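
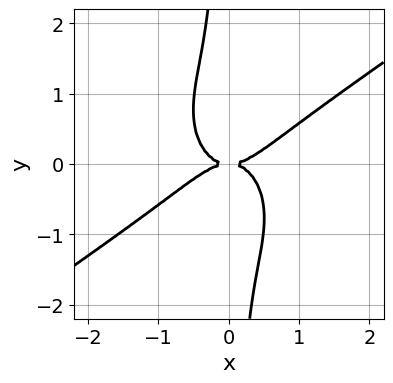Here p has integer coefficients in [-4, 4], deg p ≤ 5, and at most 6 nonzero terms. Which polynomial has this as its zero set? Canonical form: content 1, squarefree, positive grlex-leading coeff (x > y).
(a) Degree: the shape is more complex than any degree-3 curve, so deg p = 4.
(b) Checking where it meets the axes: it crosses the x-axis at the gridline x = 0; one y-axis crossing is at y = 0.
(c) Fitting integer coefficients to these (and the overall shape) gives p.

3*x^4 - 3*x^3*y - 3*x*y^3 - 2*y^2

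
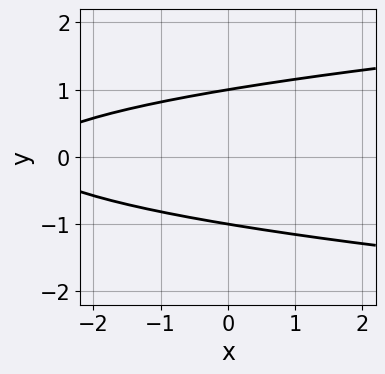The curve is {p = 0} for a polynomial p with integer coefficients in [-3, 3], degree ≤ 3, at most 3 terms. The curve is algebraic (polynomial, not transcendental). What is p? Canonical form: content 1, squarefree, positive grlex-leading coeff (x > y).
1. The degree is 2 — no degree-1 curve has this shape.
2. Symmetries: mirror symmetry y ↦ −y ⇒ only even powers of y.
3. Observable constraints: among the integer gridlines, it crosses the y-axis at y ∈ {-1, 1}; no x-intercept at any integer in the box.
4. Fitting integer coefficients to these (and the overall shape) gives p.

3*y^2 - x - 3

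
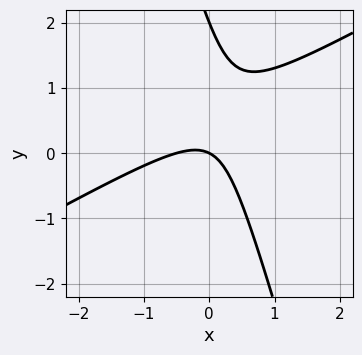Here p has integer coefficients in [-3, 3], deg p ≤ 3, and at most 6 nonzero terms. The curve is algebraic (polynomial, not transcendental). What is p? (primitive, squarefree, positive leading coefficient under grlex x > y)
2*x^2 - 3*x*y - y^2 + x + 2*y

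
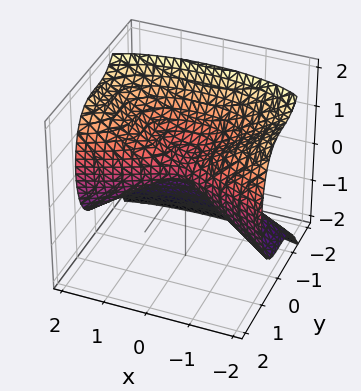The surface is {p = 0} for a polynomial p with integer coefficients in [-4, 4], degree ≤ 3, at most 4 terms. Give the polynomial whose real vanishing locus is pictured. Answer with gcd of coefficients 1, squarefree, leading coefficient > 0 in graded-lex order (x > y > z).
3*y^3 - x^2 + 2*z^2 - z

1. The degree is 3 — the shape is more complex than any degree-2 surface.
2. Checking where it meets the axes: it crosses the x-axis at the gridline x = 0; one z-axis crossing is at z = 0; it meets the y-axis at y = 0 (among the integer gridlines).
3. The integer polynomial consistent with all of this is the stated p.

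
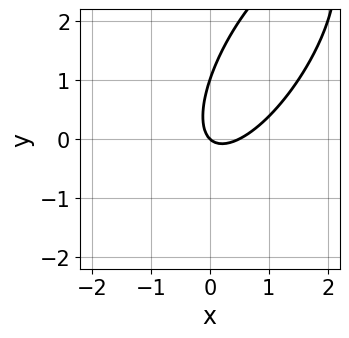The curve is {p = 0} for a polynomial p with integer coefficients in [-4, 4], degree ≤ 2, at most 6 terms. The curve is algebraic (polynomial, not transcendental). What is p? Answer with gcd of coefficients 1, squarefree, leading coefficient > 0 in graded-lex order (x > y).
First, deg p = 2. The shape is more complex than any degree-1 curve.
Then, observable constraints: the y-axis gridline crossings are at y ∈ {0, 1}; one x-axis crossing is at x = 0.
Finally, matching integer coefficients to the picture gives p.

2*x^2 - 2*x*y + y^2 - x - y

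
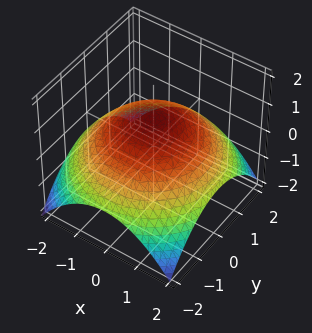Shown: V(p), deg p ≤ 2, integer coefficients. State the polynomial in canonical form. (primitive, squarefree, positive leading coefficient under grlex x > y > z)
1. Degree: the shape is more complex than any degree-1 surface, so deg p = 2.
2. Symmetries: the surface is invariant under rotation about z: p = q(x² + y², z).
3. Observable constraints: it meets the z-axis at z = 1 (among the integer gridlines); a circular section at z = 0 has radius between 1 and 2.
4. Solving for integer coefficients yields p as stated.

x^2 + y^2 + 3*z - 3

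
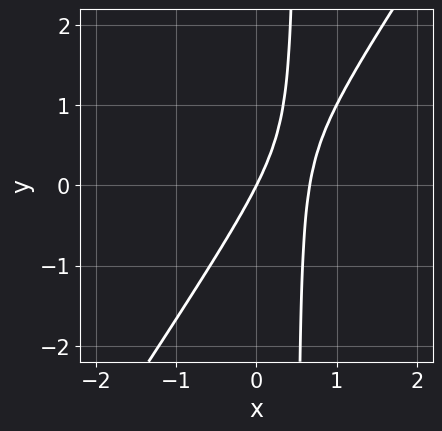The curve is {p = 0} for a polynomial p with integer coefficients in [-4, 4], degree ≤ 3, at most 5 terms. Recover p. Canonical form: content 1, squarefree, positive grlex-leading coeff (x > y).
1. Degree: no degree-1 curve has this shape, so deg p = 2.
2. Checking where it meets the axes: it crosses the y-axis at the gridline y = 0; it meets the x-axis at x = 0 (among the integer gridlines).
3. The integer polynomial consistent with all of this is the stated p.

3*x^2 - 2*x*y - 2*x + y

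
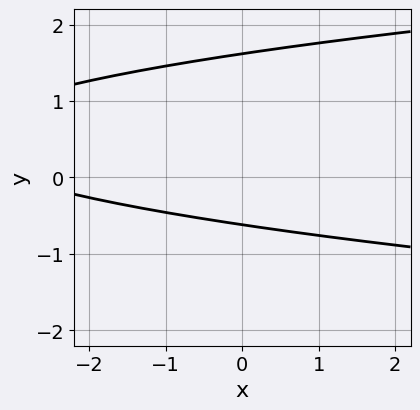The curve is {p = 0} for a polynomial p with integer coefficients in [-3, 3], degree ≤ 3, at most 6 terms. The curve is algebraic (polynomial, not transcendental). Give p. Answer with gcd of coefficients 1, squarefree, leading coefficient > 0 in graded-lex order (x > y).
1. Degree: no degree-1 curve has this shape, so deg p = 2.
2. From the axis intercepts and sections: the curve avoids every integer x-axis point in the box.
3. Solving for integer coefficients yields p as stated.

3*y^2 - x - 3*y - 3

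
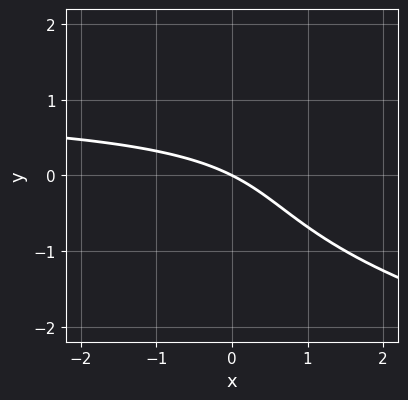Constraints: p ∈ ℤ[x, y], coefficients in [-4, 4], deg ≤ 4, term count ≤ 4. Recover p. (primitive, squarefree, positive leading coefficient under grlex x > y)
y^3 - x*y + x + 2*y

deg p = 3. The shape is more complex than any degree-2 curve.
From the axis intercepts and sections: it crosses the y-axis at the gridline y = 0; it crosses the x-axis at the gridline x = 0.
Assembling these constraints gives the stated polynomial.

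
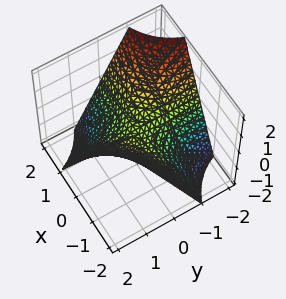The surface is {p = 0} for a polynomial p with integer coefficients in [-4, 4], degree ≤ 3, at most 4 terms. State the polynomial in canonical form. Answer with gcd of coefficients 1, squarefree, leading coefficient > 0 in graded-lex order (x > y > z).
x*y + z

(a) Degree: a saddle surface; a quadric, so deg p = 2.
(b) Observable constraints: it meets the z-axis at z = 0 (among the integer gridlines); every point of the y-axis in the box is on the surface; the visible x-axis segment lies entirely on the surface.
(c) Matching integer coefficients to the picture gives p.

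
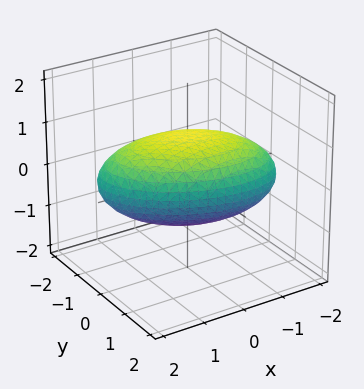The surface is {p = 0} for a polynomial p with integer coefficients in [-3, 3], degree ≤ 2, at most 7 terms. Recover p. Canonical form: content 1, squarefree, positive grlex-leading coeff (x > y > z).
x^2 + x*y + 2*y^2 + 3*z^2 - 3

1. deg p = 2. No degree-1 surface has this shape.
2. Against the integer gridlines: the z-axis gridline crossings are at z ∈ {-1, 1}.
3. Assembling these constraints gives the stated polynomial.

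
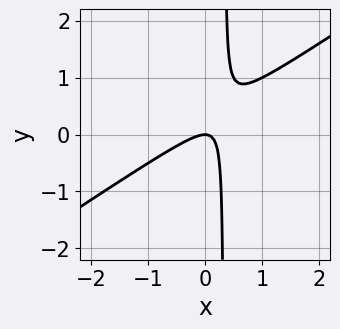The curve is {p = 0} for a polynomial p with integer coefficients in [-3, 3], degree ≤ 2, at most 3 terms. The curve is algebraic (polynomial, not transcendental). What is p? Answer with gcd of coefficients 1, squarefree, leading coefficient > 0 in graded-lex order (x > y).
(a) deg p = 2. A generic line meets the curve in up to 2 points.
(b) Reading off the gridlines: it meets the y-axis at y = 0 (among the integer gridlines); it meets the x-axis at x = 0 (among the integer gridlines).
(c) Assembling these constraints gives the stated polynomial.

2*x^2 - 3*x*y + y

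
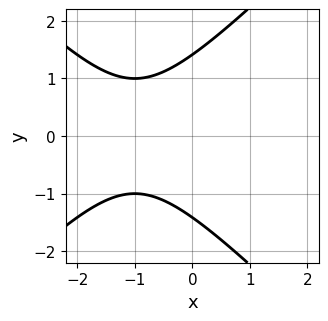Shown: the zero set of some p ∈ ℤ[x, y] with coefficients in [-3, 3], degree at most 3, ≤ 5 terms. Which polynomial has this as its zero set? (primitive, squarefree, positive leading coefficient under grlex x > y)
x^2 - y^2 + 2*x + 2

First, degree: a generic line meets the curve in up to 2 points, so deg p = 2.
Then, symmetries: mirror symmetry y ↦ −y ⇒ only even powers of y.
Then, checking where it meets the axes: no x-intercept at any integer in the box.
Finally, these observations pin down the coefficients.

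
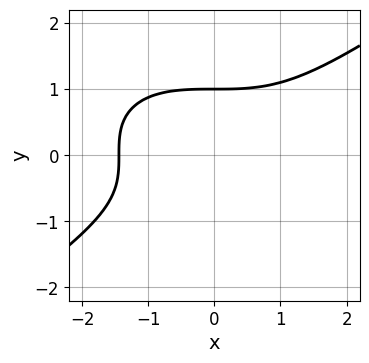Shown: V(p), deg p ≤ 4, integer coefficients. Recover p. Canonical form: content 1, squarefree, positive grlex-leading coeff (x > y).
Degree: the shape is more complex than any degree-2 curve, so deg p = 3.
Checking where it meets the axes: one y-axis crossing is at y = 1.
Together with the visible shape, these determine p as stated.

x^3 - 3*y^3 + 3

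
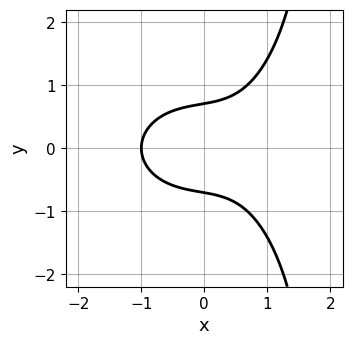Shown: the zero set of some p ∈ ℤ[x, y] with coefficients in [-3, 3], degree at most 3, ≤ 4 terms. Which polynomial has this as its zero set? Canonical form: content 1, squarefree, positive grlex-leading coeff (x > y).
1. deg p = 3.
2. Symmetries: the y ↦ −y reflection is a symmetry, so y appears only in even powers.
3. From the visible intercepts: one x-axis crossing is at x = -1.
4. The integer polynomial consistent with all of this is the stated p.

x^3 + x*y^2 - 2*y^2 + 1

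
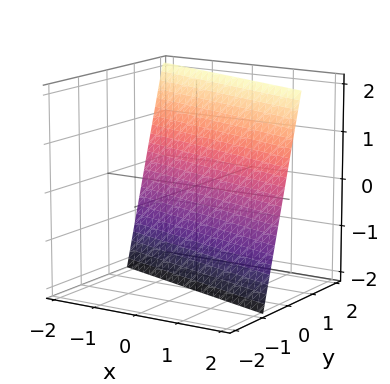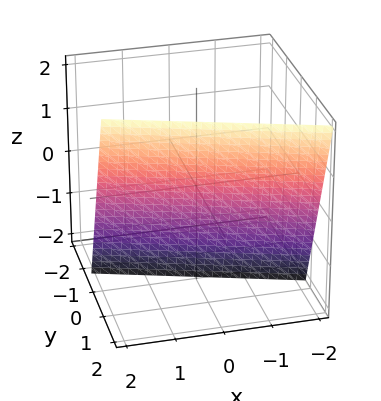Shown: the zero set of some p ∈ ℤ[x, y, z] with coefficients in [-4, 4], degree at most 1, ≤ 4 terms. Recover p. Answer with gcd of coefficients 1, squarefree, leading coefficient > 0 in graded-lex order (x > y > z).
1. Degree: every cross-section is a straight line — this is a plane, so deg p = 1.
2. Against the integer gridlines: it crosses the x-axis at the gridline x = 2; one z-axis crossing is at z = -2.
3. Matching integer coefficients to the picture gives p.

x + 3*y - z - 2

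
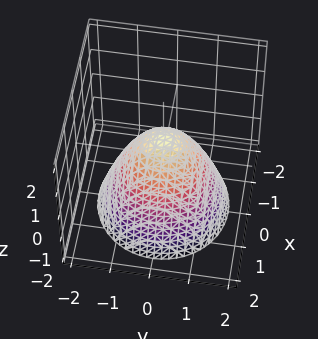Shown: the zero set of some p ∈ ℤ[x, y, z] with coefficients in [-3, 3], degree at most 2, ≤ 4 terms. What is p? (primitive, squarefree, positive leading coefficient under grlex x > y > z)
1. Degree: no degree-1 surface has this shape, so deg p = 2.
2. By symmetry, the surface is invariant under rotation about z: p = q(x² + y², z).
3. From the visible intercepts: a circular section at z = -1 has radius between 1 and 2.
4. These observations pin down the coefficients.

3*x^2 + 3*y^2 + 3*z - 2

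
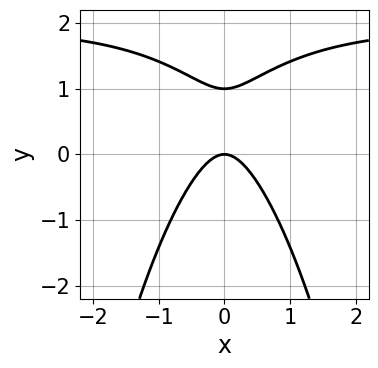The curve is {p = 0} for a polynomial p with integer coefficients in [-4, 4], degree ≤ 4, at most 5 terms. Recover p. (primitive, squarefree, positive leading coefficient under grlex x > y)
First, the degree is 3 — no degree-2 curve has this shape.
Next, symmetries: the x ↦ −x reflection is a symmetry, so x appears only in even powers.
Then, against the integer gridlines: one x-axis crossing is at x = 0; the y-axis gridline crossings are at y ∈ {0, 1}.
Finally, fitting integer coefficients to these (and the overall shape) gives p.

x^2*y - 2*x^2 + y^2 - y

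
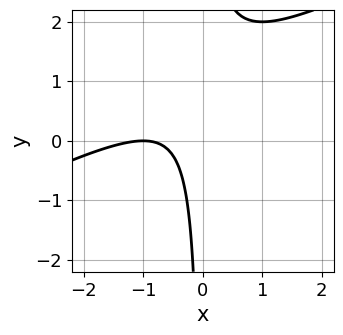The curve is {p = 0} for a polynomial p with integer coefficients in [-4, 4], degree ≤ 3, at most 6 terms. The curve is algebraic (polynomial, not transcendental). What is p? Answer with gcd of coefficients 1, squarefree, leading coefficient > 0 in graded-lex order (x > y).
(a) deg p = 2. A generic line meets the curve in up to 2 points.
(b) Checking where it meets the axes: it misses every integer gridline on the y-axis; it crosses the x-axis at the gridline x = -1.
(c) Matching integer coefficients to the picture gives p.

x^2 - 2*x*y + 2*x + 1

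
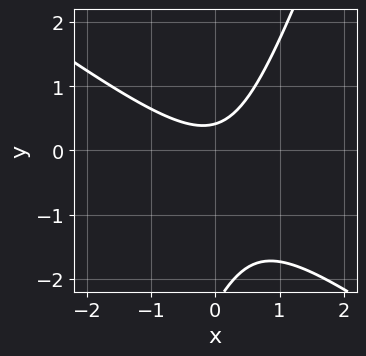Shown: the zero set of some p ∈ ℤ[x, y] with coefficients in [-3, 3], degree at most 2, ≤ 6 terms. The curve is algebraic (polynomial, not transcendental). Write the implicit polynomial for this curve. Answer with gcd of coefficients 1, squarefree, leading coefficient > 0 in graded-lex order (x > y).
1. The degree is 2 — the shape is more complex than any degree-1 curve.
2. Against the integer gridlines: no x-intercept at any integer in the box.
3. Together with the visible shape, these determine p as stated.

2*x^2 + 2*x*y - y^2 - 2*y + 1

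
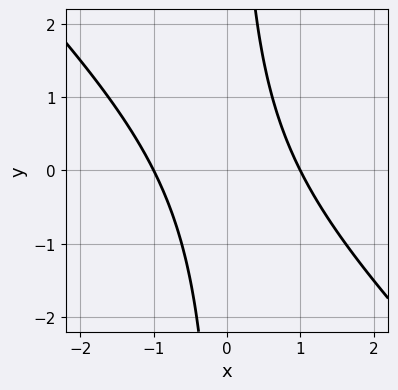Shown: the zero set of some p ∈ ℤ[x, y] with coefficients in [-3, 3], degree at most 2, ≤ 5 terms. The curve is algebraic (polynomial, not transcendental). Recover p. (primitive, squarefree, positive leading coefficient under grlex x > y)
x^2 + x*y - 1

(a) The degree is 2 — a generic line meets the curve in up to 2 points.
(b) From the axis intercepts and sections: the curve avoids every integer y-axis point in the box; among the integer gridlines, it crosses the x-axis at x ∈ {-1, 1}.
(c) The integer polynomial consistent with all of this is the stated p.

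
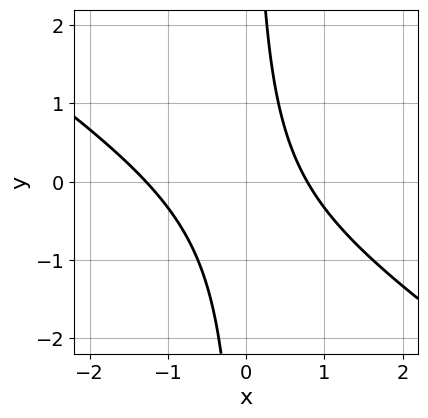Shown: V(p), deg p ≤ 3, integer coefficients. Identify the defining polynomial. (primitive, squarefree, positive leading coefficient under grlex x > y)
2*x^2 + 3*x*y + x - 2

First, deg p = 2. A generic line meets the curve in up to 2 points.
Next, observable constraints: it misses every integer gridline on the y-axis.
Finally, solving for integer coefficients yields p as stated.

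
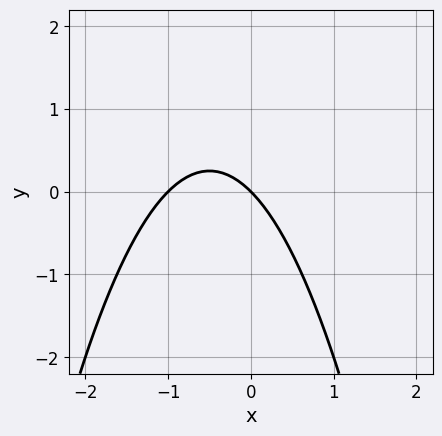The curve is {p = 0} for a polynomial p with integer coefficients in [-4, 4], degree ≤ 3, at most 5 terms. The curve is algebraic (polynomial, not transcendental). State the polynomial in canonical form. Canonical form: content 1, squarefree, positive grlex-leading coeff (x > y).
1. deg p = 2.
2. From the visible intercepts: one y-axis crossing is at y = 0; the x-axis gridline crossings are at x ∈ {-1, 0}.
3. Fitting integer coefficients to these (and the overall shape) gives p.

x^2 + x + y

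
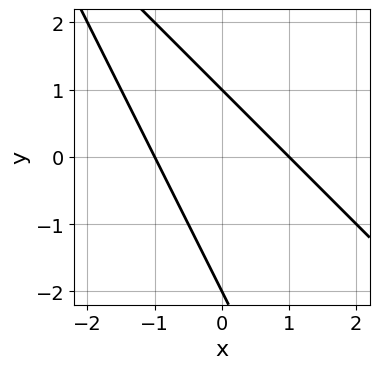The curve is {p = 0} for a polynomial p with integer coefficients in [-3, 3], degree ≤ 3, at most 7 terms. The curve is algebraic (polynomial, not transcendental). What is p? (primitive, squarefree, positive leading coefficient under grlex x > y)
2*x^2 + 3*x*y + y^2 + y - 2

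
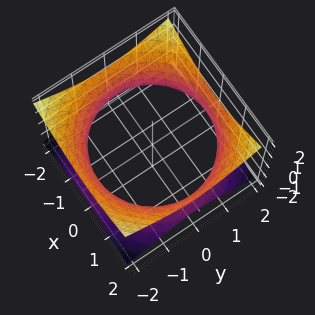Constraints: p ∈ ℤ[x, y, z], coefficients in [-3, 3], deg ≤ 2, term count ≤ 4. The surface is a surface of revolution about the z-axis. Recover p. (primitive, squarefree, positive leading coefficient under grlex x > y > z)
x^2 + y^2 - 2*z^2 - 3

First, deg p = 2. The shape is more complex than any degree-1 surface.
Then, symmetry: the surface is invariant under rotation about z: p = q(x² + y², z).
Next, from the axis intercepts and sections: a circular section at z = 0 has radius between 1 and 2; the surface avoids every integer z-axis point in the box.
Finally, matching integer coefficients to the picture gives p.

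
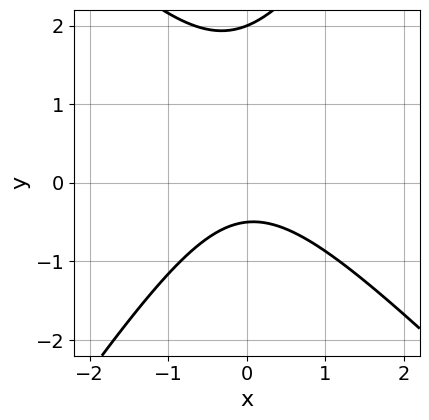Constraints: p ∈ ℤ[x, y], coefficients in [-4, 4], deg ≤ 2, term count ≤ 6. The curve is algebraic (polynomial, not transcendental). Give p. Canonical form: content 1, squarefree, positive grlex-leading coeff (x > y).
3*x^2 + x*y - 2*y^2 + 3*y + 2

1. Degree: the shape is more complex than any degree-1 curve, so deg p = 2.
2. Observable constraints: it crosses the y-axis at the gridline y = 2; it misses every integer gridline on the x-axis.
3. Matching integer coefficients to the picture gives p.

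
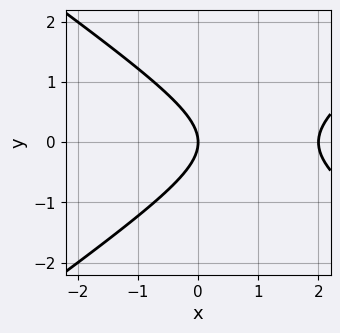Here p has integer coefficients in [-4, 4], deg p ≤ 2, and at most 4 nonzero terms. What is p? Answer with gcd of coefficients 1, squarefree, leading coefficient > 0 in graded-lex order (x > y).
x^2 - 2*y^2 - 2*x

First, degree: the shape is more complex than any degree-1 curve, so deg p = 2.
Then, symmetries: mirror symmetry y ↦ −y ⇒ only even powers of y.
Next, checking where it meets the axes: among the integer gridlines, it crosses the x-axis at x ∈ {0, 2}; it meets the y-axis at y = 0 (among the integer gridlines).
Finally, solving for integer coefficients yields p as stated.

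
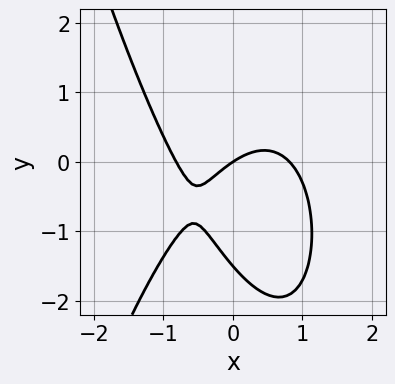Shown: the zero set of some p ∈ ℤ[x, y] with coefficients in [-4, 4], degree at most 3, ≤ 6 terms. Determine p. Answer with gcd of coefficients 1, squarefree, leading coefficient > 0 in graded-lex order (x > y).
First, degree: a generic line meets the curve in up to 3 points, so deg p = 3.
Then, from the visible intercepts: it meets the x-axis at x = 0 (among the integer gridlines); it meets the y-axis at y = 0 (among the integer gridlines).
Finally, fitting integer coefficients to these (and the overall shape) gives p.

3*x^3 + x*y + 2*y^2 - 2*x + 3*y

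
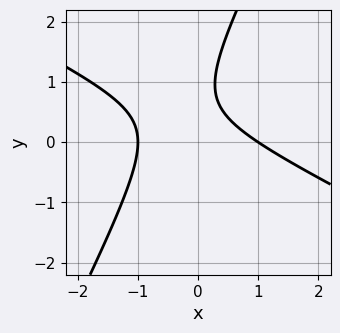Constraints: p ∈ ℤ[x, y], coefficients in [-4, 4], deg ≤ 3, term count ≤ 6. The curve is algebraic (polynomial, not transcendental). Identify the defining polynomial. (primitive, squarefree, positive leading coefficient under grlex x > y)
deg p = 2. The shape is more complex than any degree-1 curve.
Observable constraints: the x-axis gridline crossings are at x ∈ {-1, 1}; no y-intercept at any integer in the box.
Putting this together gives p.

2*x^2 + 3*x*y - 2*y^2 + 3*y - 2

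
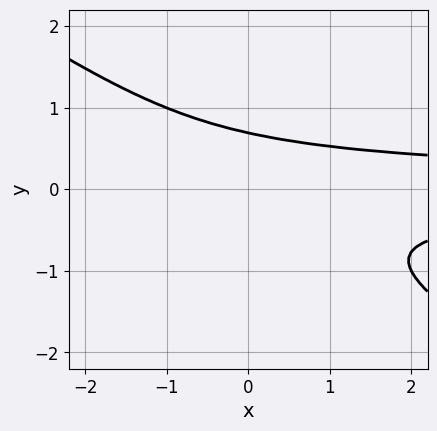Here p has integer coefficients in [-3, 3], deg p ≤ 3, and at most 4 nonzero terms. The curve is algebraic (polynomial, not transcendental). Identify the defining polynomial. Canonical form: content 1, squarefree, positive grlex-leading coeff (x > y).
First, degree: the shape is more complex than any degree-2 curve, so deg p = 3.
Next, checking where it meets the axes: no x-intercept at any integer in the box.
Finally, the integer polynomial consistent with all of this is the stated p.

2*x*y^2 + 3*y^3 - 1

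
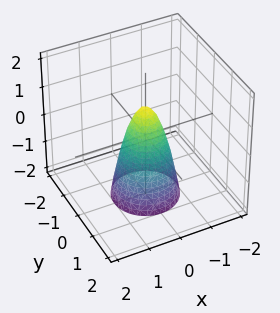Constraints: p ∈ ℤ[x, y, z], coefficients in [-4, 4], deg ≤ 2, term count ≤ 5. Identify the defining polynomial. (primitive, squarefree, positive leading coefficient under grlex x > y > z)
3*x^2 + 3*y^2 + z - 1

deg p = 2.
Symmetries: the surface is invariant under rotation about z: p = q(x² + y², z).
Reading off the gridlines: a circular section at z = -1 has radius between 0 and 1; one z-axis crossing is at z = 1.
The integer polynomial consistent with all of this is the stated p.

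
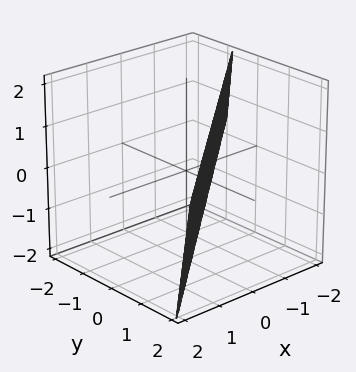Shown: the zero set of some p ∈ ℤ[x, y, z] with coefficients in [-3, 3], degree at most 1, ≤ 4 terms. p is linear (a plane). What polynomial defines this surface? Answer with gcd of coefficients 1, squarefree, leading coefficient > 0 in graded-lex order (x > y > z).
3*x - 3*y + z + 2

(a) Degree: every cross-section is a straight line — this is a plane, so deg p = 1.
(b) Against the integer gridlines: it crosses the z-axis at the gridline z = -2.
(c) Fitting integer coefficients to these (and the overall shape) gives p.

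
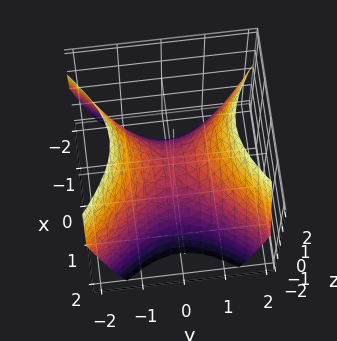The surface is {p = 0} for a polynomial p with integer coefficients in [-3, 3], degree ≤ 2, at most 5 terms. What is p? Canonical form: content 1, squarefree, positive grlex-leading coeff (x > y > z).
x^2 - y^2 + z

(a) Degree: a hyperbolic paraboloid; a quadric, so deg p = 2.
(b) Symmetries: mirror symmetry x ↦ −x ⇒ only even powers of x; mirror symmetry y ↦ −y ⇒ only even powers of y.
(c) From the visible intercepts: one y-axis crossing is at y = 0; it crosses the z-axis at the gridline z = 0; it crosses the x-axis at the gridline x = 0.
(d) Solving for integer coefficients yields p as stated.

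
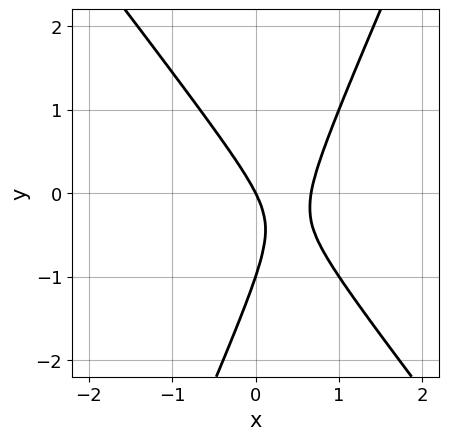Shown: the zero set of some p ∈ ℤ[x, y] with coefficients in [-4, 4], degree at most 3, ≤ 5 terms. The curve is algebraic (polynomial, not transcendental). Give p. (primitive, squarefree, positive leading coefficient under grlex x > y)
3*x^2 + x*y - y^2 - 2*x - y

(a) The degree is 2 — a generic line meets the curve in up to 2 points.
(b) Against the integer gridlines: among the integer gridlines, it crosses the y-axis at y ∈ {-1, 0}; it crosses the x-axis at the gridline x = 0.
(c) Putting this together gives p.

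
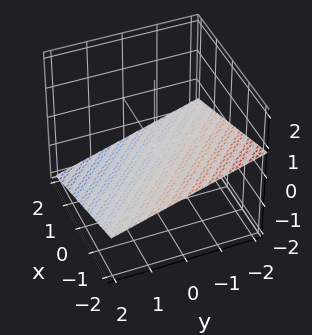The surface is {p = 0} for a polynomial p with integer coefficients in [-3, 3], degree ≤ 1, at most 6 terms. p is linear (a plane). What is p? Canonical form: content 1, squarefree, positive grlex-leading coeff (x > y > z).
Degree: every cross-section is a straight line — this is a plane, so deg p = 1.
From the visible intercepts: it crosses the y-axis at the gridline y = -2; it meets the x-axis at x = -2 (among the integer gridlines).
Solving for integer coefficients yields p as stated.

x + y + 3*z + 2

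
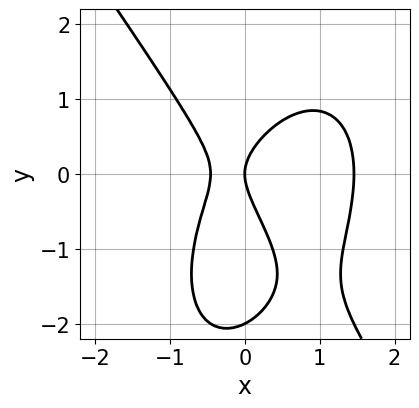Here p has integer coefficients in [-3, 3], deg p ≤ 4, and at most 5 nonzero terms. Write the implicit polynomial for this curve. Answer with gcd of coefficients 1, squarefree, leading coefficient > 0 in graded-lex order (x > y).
3*x^3 + y^3 - 3*x^2 + 2*y^2 - 2*x

1. The degree is 3 — a generic line meets the curve in up to 3 points.
2. Checking where it meets the axes: it meets the x-axis at x = 0 (among the integer gridlines); the y-axis gridline crossings are at y ∈ {-2, 0}.
3. Fitting integer coefficients to these (and the overall shape) gives p.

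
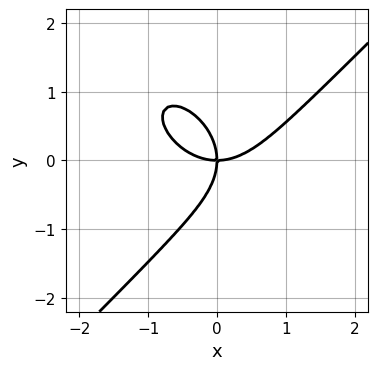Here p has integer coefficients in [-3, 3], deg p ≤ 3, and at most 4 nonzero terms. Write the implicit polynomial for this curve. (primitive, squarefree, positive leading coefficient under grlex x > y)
deg p = 3. The shape is more complex than any degree-2 curve.
Observable constraints: one x-axis crossing is at x = 0; it meets the y-axis at y = 0 (among the integer gridlines).
Putting this together gives p.

2*x^3 - 2*y^3 - 3*x*y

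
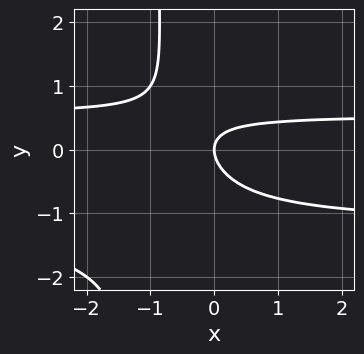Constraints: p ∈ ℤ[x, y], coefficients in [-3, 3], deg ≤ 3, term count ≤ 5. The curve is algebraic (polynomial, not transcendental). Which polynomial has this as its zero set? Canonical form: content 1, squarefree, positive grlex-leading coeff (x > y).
1. deg p = 3. A generic line meets the curve in up to 3 points.
2. Observable constraints: one x-axis crossing is at x = 0; it meets the y-axis at y = 0 (among the integer gridlines).
3. Solving for integer coefficients yields p as stated.

3*x*y^2 + 2*x*y + 3*y^2 - 2*x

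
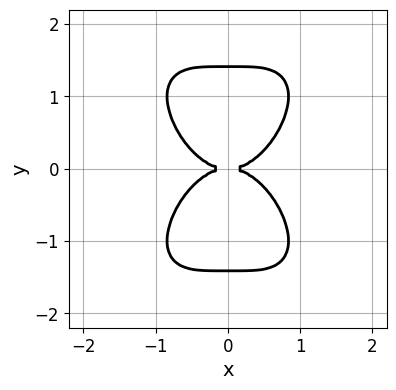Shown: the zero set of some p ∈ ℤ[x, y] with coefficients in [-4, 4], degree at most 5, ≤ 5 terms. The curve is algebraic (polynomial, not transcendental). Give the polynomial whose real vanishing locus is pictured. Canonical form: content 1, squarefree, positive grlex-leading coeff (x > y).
2*x^4 + y^4 - 2*y^2

1. deg p = 4. The shape is more complex than any degree-3 curve.
2. Symmetries: the x ↦ −x reflection is a symmetry, so x appears only in even powers; mirror symmetry y ↦ −y ⇒ only even powers of y.
3. Reading off the gridlines: one y-axis crossing is at y = 0; one x-axis crossing is at x = 0.
4. Assembling these constraints gives the stated polynomial.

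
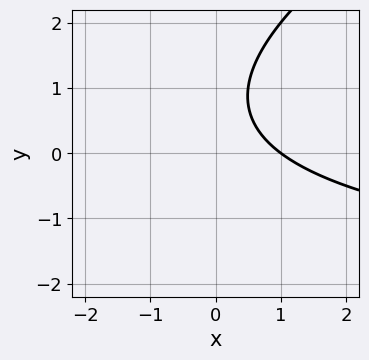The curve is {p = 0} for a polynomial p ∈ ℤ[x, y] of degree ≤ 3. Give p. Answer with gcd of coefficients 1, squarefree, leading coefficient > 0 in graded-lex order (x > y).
1. Degree: no degree-1 curve has this shape, so deg p = 2.
2. Observable constraints: one x-axis crossing is at x = 1; no y-intercept at any integer in the box.
3. The integer polynomial consistent with all of this is the stated p.

x*y - 2*y^2 + 3*x + 3*y - 3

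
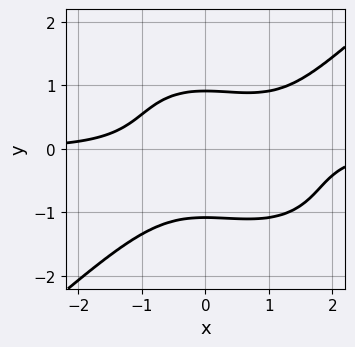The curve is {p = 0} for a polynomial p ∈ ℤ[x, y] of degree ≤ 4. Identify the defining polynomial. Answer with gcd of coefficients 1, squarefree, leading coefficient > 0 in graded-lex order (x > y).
First, the degree is 4 — no degree-3 curve has this shape.
Next, observable constraints: the curve avoids every integer x-axis point in the box.
Finally, these observations pin down the coefficients.

2*x^3*y - 3*y^4 - 2*x^2*y - y + 3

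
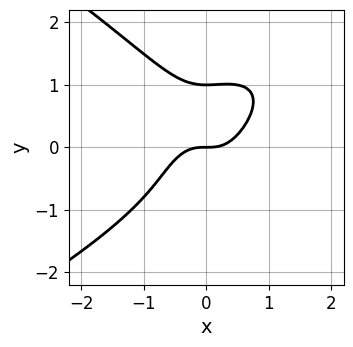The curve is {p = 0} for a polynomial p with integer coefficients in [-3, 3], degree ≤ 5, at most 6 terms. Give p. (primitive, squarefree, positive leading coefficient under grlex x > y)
deg p = 4.
Reading off the gridlines: it crosses the x-axis at the gridline x = 0; the y-axis gridline crossings are at y ∈ {0, 1}.
Putting this together gives p.

y^4 + 2*x^3 - x^2*y - y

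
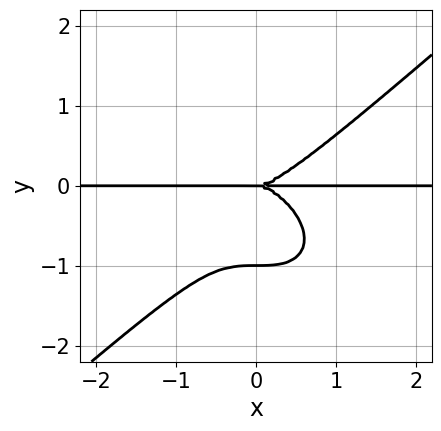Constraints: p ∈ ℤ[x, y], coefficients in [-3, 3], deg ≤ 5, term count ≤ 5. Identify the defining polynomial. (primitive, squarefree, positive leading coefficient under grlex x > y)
2*x^3*y - 3*y^4 - 3*y^3

1. deg p = 4. The shape is more complex than any degree-3 curve.
2. From the axis intercepts and sections: every point of the x-axis in the box is on the curve; the y-axis gridline crossings are at y ∈ {-1, 0}.
3. Assembling these constraints gives the stated polynomial.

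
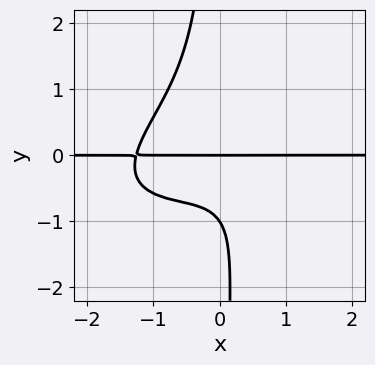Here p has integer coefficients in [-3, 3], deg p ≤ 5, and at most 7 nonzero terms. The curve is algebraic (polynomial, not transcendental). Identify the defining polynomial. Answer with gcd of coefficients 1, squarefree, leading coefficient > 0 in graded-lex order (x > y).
1. Degree: a generic line meets the curve in up to 4 points, so deg p = 4.
2. Observable constraints: the y-axis gridline crossings are at y ∈ {-1, 0}; the visible x-axis segment lies entirely on the curve.
3. Together with the visible shape, these determine p as stated.

x^3*y - 2*x^2*y^2 + 3*x*y^3 + 2*y^2 + 2*y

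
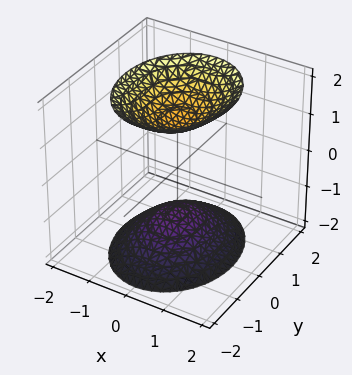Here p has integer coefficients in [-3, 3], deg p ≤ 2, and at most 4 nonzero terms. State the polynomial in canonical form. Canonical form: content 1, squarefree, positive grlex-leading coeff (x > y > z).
3*x^2 + 2*y^2 - 2*z^2 + 3

(a) There are 2 components. They look like related sheets of one shape, so recover p as a whole.
(b) Degree: two sheets facing apart; a quadric, so deg p = 2.
(c) Symmetries: the y ↦ −y reflection is a symmetry, so y appears only in even powers; mirror symmetry z ↦ −z ⇒ only even powers of z; it's symmetric under x → −x, forcing even powers of x.
(d) Against the integer gridlines: it misses every integer gridline on the y-axis; it misses every integer gridline on the x-axis.
(e) These observations pin down the coefficients.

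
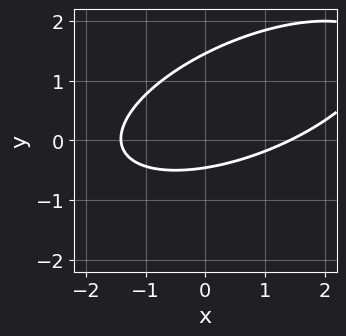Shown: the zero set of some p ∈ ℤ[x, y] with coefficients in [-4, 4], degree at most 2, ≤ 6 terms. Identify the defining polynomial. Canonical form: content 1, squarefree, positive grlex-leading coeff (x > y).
(a) Degree: the shape is more complex than any degree-1 curve, so deg p = 2.
(b) Solving for integer coefficients yields p as stated.

x^2 - 2*x*y + 3*y^2 - 3*y - 2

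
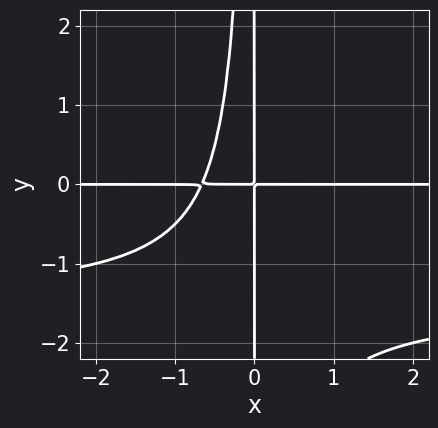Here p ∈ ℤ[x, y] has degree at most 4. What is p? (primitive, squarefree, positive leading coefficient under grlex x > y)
1. Degree: the shape is more complex than any degree-3 curve, so deg p = 4.
2. From the visible intercepts: the visible y-axis segment lies entirely on the curve; the visible x-axis segment lies entirely on the curve.
3. Solving for integer coefficients yields p as stated.

2*x^2*y^2 + 3*x^2*y + 2*x*y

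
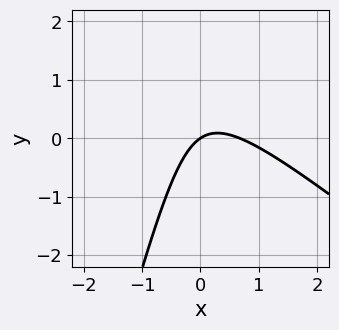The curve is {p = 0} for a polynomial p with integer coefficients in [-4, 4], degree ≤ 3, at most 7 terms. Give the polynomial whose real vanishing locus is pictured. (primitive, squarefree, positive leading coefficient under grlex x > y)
First, degree: the shape is more complex than any degree-1 curve, so deg p = 2.
Then, checking where it meets the axes: it meets the y-axis at y = 0 (among the integer gridlines); it crosses the x-axis at the gridline x = 0.
Finally, the integer polynomial consistent with all of this is the stated p.

3*x^2 + 3*x*y - y^2 - 2*x + 3*y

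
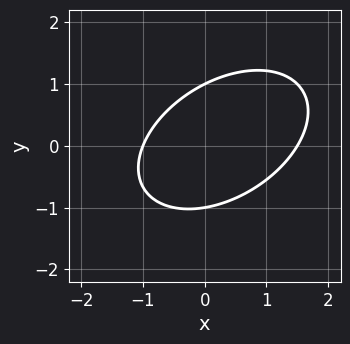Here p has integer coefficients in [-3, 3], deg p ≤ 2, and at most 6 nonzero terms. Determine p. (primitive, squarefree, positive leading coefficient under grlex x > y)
2*x^2 - 2*x*y + 3*y^2 - x - 3

(a) Degree: the shape is more complex than any degree-1 curve, so deg p = 2.
(b) Observable constraints: one x-axis crossing is at x = -1; among the integer gridlines, it crosses the y-axis at y ∈ {-1, 1}.
(c) Putting this together gives p.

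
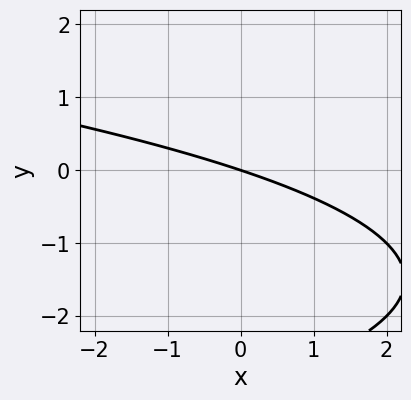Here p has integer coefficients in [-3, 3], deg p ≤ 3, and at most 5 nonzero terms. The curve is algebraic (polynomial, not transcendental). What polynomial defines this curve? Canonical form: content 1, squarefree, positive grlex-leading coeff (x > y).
y^2 + x + 3*y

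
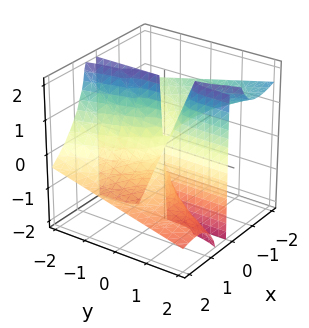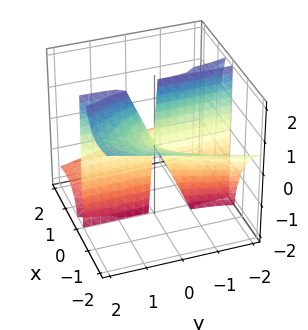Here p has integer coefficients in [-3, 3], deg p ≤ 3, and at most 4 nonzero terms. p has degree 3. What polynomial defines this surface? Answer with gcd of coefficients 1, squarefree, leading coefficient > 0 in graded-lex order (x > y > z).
x^3 + 2*x^2*z + x*y

First, degree: the shape is more complex than any degree-2 surface, so deg p = 3.
Next, against the integer gridlines: the visible z-axis segment lies entirely on the surface; it crosses the x-axis at the gridline x = 0; every point of the y-axis in the box is on the surface.
Finally, fitting integer coefficients to these (and the overall shape) gives p.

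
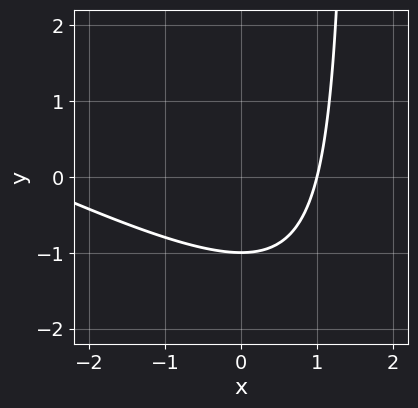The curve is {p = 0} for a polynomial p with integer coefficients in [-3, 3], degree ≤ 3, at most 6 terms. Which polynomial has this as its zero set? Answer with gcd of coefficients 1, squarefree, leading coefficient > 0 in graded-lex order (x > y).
1. deg p = 2. The shape is more complex than any degree-1 curve.
2. From the visible intercepts: it crosses the x-axis at the gridline x = 1; one y-axis crossing is at y = -1.
3. Solving for integer coefficients yields p as stated.

x^2 + 2*x*y + 2*x - 3*y - 3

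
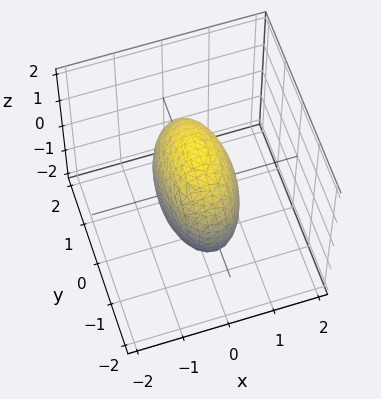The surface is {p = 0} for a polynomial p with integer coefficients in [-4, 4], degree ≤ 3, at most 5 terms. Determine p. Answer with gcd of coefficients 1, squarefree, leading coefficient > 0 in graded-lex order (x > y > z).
The degree is 2 — bounded and convex; a quadric.
Symmetries: mirror symmetry y ↦ −y ⇒ only even powers of y; the z ↦ −z reflection is a symmetry, so z appears only in even powers; the x ↦ −x reflection is a symmetry, so x appears only in even powers.
Solving for integer coefficients yields p as stated.

3*x^2 + y^2 + z^2 - 2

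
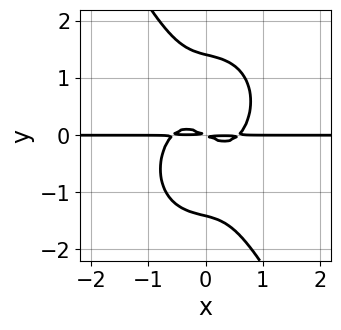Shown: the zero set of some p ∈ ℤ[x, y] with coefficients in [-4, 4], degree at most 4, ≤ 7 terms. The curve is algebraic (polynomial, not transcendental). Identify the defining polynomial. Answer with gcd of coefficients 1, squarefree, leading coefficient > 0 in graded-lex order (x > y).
3*x^3*y + x*y^3 + y^4 - x*y - 2*y^2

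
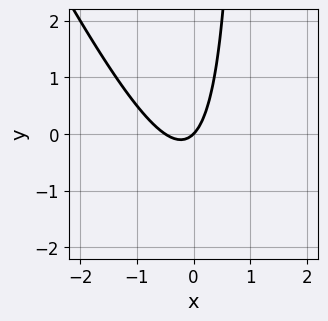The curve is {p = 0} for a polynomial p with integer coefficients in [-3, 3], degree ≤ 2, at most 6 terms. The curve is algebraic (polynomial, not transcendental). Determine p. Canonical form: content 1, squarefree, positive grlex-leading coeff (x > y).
1. The degree is 2 — a generic line meets the curve in up to 2 points.
2. From the axis intercepts and sections: one y-axis crossing is at y = 0; it meets the x-axis at x = 0 (among the integer gridlines).
3. These observations pin down the coefficients.

2*x^2 + x*y + x - y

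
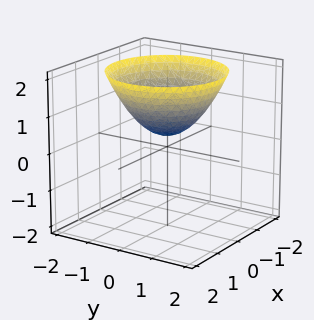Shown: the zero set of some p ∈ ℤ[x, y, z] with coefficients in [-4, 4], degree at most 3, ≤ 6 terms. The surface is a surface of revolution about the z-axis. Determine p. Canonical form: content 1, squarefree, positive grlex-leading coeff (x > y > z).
First, degree: a generic line meets the surface in up to 2 points, so deg p = 2.
Next, symmetries: every cross-section ⟂ z is a circle, so x, y appear only via x² + y².
Then, observable constraints: a circular section at z = 1 has radius exactly 1; it misses every integer gridline on the x-axis; no y-intercept at any integer in the box.
Finally, these observations pin down the coefficients.

2*x^2 + 2*y^2 - 3*z + 1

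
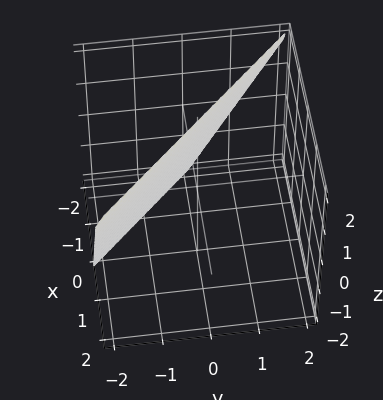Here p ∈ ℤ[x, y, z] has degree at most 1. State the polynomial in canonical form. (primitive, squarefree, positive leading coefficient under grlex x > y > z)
Degree: every cross-section is a straight line — this is a plane, so deg p = 1.
Against the integer gridlines: one z-axis crossing is at z = 2; it meets the y-axis at y = -1 (among the integer gridlines); one x-axis crossing is at x = -1.
Putting this together gives p.

2*x + 2*y - z + 2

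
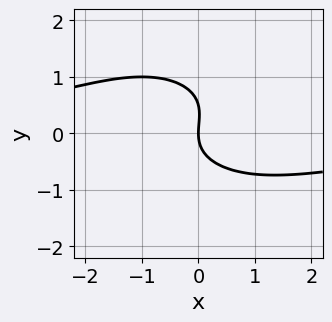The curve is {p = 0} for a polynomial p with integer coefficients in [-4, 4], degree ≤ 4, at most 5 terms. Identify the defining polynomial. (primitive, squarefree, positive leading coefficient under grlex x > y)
1. The degree is 3 — the shape is more complex than any degree-2 curve.
2. Observable constraints: it meets the y-axis at y = 0 (among the integer gridlines); it meets the x-axis at x = 0 (among the integer gridlines).
3. Solving for integer coefficients yields p as stated.

x^2*y + 2*y^3 - y^2 + 2*x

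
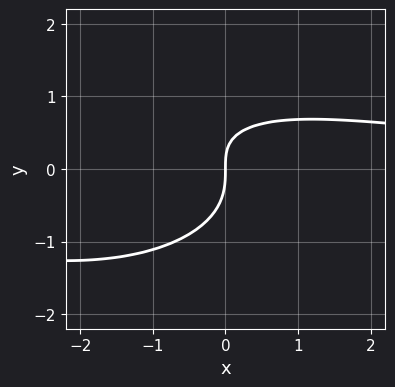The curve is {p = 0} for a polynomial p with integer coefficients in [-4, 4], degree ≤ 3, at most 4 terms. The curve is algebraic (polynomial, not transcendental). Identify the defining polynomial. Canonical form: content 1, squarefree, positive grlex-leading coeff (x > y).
(a) deg p = 3. No degree-2 curve has this shape.
(b) From the axis intercepts and sections: one y-axis crossing is at y = 0; it crosses the x-axis at the gridline x = 0.
(c) Assembling these constraints gives the stated polynomial.

x^2*y + 3*y^3 + 2*x*y - 3*x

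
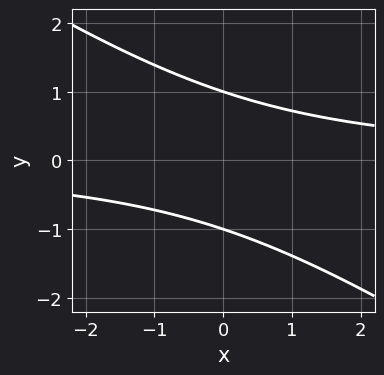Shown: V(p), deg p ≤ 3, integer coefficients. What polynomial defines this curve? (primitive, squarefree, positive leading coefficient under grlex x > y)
1. Degree: a generic line meets the curve in up to 2 points, so deg p = 2.
2. From the axis intercepts and sections: among the integer gridlines, it crosses the y-axis at y ∈ {-1, 1}; the curve avoids every integer x-axis point in the box.
3. These observations pin down the coefficients.

2*x*y + 3*y^2 - 3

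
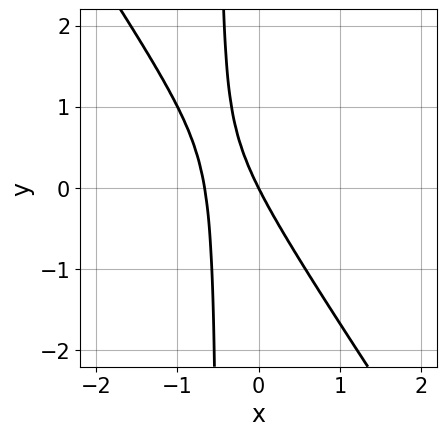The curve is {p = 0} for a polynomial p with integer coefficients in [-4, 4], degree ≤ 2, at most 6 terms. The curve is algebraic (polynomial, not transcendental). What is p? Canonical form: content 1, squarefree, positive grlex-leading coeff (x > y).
3*x^2 + 2*x*y + 2*x + y

1. deg p = 2. A generic line meets the curve in up to 2 points.
2. Observable constraints: it meets the y-axis at y = 0 (among the integer gridlines); it meets the x-axis at x = 0 (among the integer gridlines).
3. Together with the visible shape, these determine p as stated.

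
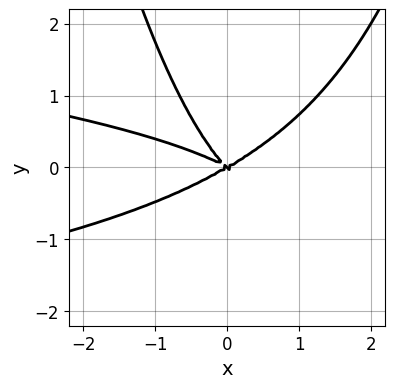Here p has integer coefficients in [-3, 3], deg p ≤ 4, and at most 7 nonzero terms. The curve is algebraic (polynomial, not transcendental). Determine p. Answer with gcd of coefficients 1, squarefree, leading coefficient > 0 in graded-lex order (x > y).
2*x^2*y^2 + x^3 + x^2*y - 3*x*y^2 - 3*y^3

First, degree: a generic line meets the curve in up to 4 points, so deg p = 4.
Then, reading off the gridlines: it crosses the y-axis at the gridline y = 0; it meets the x-axis at x = 0 (among the integer gridlines).
Finally, these observations pin down the coefficients.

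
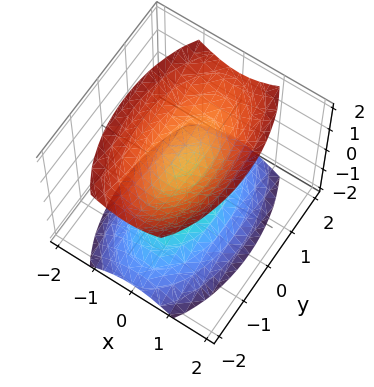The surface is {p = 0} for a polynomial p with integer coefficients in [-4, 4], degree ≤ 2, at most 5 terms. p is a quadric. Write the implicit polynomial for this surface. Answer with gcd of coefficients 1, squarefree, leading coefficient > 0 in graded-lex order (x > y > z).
3*x^2 + y^2 - 2*z^2 + 1

(a) There are 2 components. Treating them together as one polynomial.
(b) The degree is 2 — two separate bowl-shaped sheets opening away from each other; a quadric.
(c) Symmetries: mirror symmetry z ↦ −z ⇒ only even powers of z; it's symmetric under y → −y, forcing even powers of y; the x ↦ −x reflection is a symmetry, so x appears only in even powers.
(d) From the visible intercepts: it misses every integer gridline on the y-axis; no x-intercept at any integer in the box.
(e) Solving for integer coefficients yields p as stated.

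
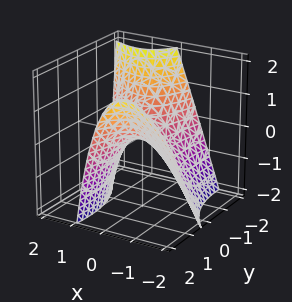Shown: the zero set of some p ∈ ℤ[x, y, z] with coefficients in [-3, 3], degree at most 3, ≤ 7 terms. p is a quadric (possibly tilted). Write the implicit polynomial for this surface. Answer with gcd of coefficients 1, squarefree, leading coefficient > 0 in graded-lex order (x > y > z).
3*x^2 + 3*x*y - x*z - y^2 + 3*z

First, the degree is 2 — the shape is more complex than any degree-1 surface.
Next, checking where it meets the axes: one z-axis crossing is at z = 0; it meets the x-axis at x = 0 (among the integer gridlines).
Finally, the integer polynomial consistent with all of this is the stated p.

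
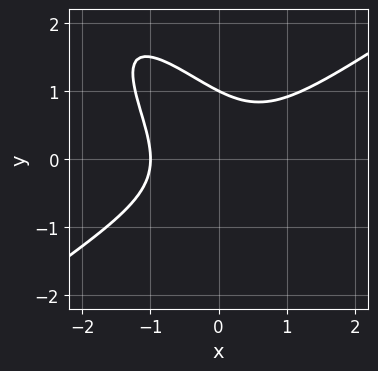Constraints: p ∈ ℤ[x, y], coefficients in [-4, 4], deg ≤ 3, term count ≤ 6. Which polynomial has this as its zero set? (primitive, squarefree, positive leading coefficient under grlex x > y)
2*x^3 - 3*x*y^2 - 2*y^3 + 2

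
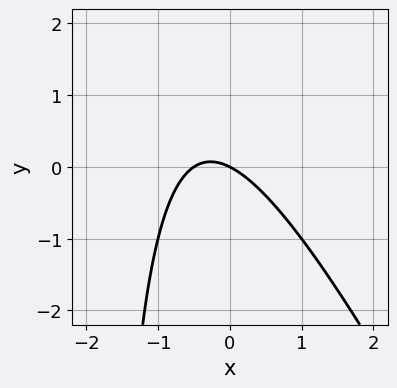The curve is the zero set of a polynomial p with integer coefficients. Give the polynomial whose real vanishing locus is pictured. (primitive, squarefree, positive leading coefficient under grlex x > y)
2*x^2 + x*y + x + 2*y

(a) Degree: the shape is more complex than any degree-1 curve, so deg p = 2.
(b) Checking where it meets the axes: one y-axis crossing is at y = 0; one x-axis crossing is at x = 0.
(c) Solving for integer coefficients yields p as stated.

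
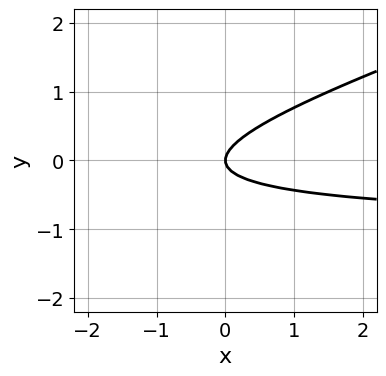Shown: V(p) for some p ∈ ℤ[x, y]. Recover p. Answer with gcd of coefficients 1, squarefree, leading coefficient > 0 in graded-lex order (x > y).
x*y - 3*y^2 + x

First, degree: the shape is more complex than any degree-1 curve, so deg p = 2.
Then, reading off the gridlines: it crosses the y-axis at the gridline y = 0; it meets the x-axis at x = 0 (among the integer gridlines).
Finally, fitting integer coefficients to these (and the overall shape) gives p.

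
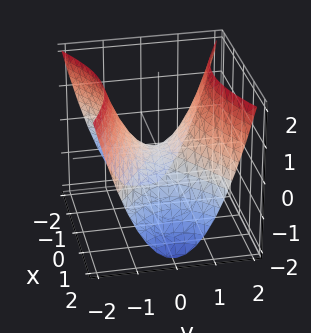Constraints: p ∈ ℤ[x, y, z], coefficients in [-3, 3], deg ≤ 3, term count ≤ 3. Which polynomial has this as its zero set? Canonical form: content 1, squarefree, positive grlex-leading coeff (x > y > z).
1. The degree is 2 — a saddle surface; a quadric.
2. Symmetries: mirror symmetry x ↦ −x ⇒ only even powers of x; mirror symmetry y ↦ −y ⇒ only even powers of y.
3. From the axis intercepts and sections: one x-axis crossing is at x = 0; one y-axis crossing is at y = 0; it crosses the z-axis at the gridline z = 0.
4. Matching integer coefficients to the picture gives p.

x^2 - 2*y^2 + 2*z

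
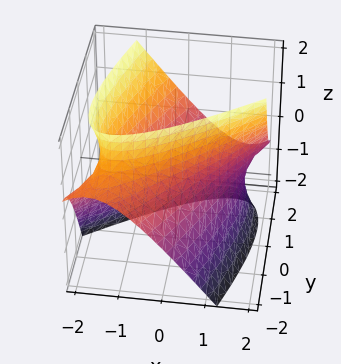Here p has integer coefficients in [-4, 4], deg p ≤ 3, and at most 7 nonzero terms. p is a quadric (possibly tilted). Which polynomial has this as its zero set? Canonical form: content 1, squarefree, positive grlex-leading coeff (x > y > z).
deg p = 2. A generic line meets the surface in up to 2 points.
Observable constraints: no z-intercept at any integer in the box; the x-axis gridline crossings are at x ∈ {-1, 1}.
Together with the visible shape, these determine p as stated.

2*x^2 - 3*x*y + y^2 - 2*y*z - z^2 - 2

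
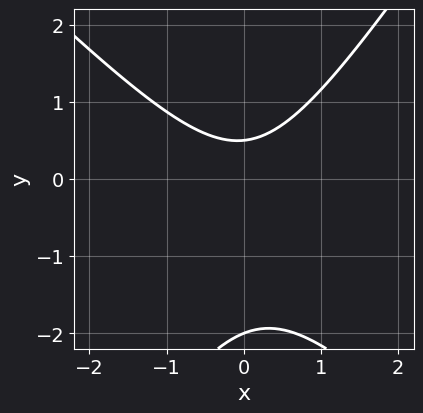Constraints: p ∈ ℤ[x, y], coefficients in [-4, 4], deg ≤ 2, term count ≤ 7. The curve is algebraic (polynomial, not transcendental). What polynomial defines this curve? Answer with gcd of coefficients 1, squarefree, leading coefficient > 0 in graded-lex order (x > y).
(a) The degree is 2 — the shape is more complex than any degree-1 curve.
(b) Observable constraints: it meets the y-axis at y = -2 (among the integer gridlines); the curve avoids every integer x-axis point in the box.
(c) These observations pin down the coefficients.

3*x^2 + x*y - 2*y^2 - 3*y + 2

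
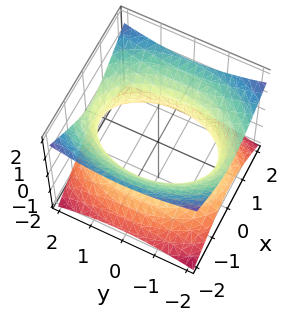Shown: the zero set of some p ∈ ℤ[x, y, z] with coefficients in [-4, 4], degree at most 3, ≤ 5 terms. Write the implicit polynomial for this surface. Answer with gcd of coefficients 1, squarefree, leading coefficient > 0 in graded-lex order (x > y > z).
2*x^2 + y^2 - 3*z^2 - 3

Degree: one connected sheet with a waist; a quadric, so deg p = 2.
Symmetries: it's symmetric under x → −x, forcing even powers of x; it's symmetric under z → −z, forcing even powers of z; it's symmetric under y → −y, forcing even powers of y.
Reading off the gridlines: the surface avoids every integer z-axis point in the box.
Assembling these constraints gives the stated polynomial.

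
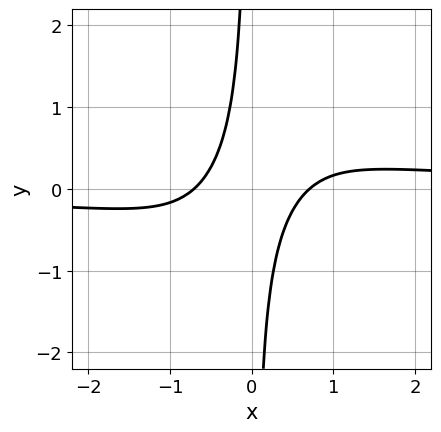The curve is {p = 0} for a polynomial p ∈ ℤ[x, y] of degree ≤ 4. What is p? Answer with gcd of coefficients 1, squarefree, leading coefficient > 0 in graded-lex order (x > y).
3*x^3*y - 2*x^2 + 3*x*y + 1

First, degree: no degree-3 curve has this shape, so deg p = 4.
Then, observable constraints: the curve avoids every integer y-axis point in the box.
Finally, the integer polynomial consistent with all of this is the stated p.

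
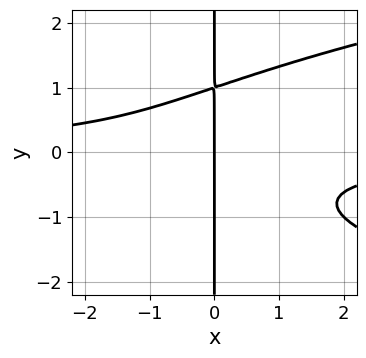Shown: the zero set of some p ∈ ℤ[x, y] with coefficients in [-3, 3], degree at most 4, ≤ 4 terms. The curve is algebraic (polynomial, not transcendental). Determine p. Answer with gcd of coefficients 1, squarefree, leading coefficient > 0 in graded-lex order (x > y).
1. The degree is 4 — a generic line meets the curve in up to 4 points.
2. Reading off the gridlines: the visible y-axis segment lies entirely on the curve; it meets the x-axis at x = 0 (among the integer gridlines).
3. The integer polynomial consistent with all of this is the stated p.

x*y^3 - x^2*y - x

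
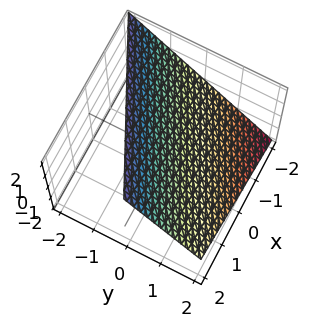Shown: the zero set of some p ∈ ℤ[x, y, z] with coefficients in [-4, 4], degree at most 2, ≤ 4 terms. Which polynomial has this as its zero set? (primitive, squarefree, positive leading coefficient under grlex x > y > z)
x - 2*y - 2*z + 2

First, degree: every cross-section is a straight line — this is a plane, so deg p = 1.
Then, observable constraints: it meets the z-axis at z = 1 (among the integer gridlines); it crosses the x-axis at the gridline x = -2; one y-axis crossing is at y = 1.
Finally, fitting integer coefficients to these (and the overall shape) gives p.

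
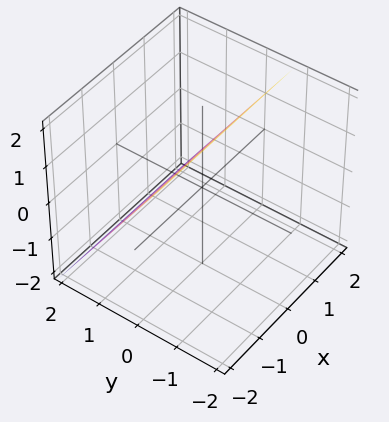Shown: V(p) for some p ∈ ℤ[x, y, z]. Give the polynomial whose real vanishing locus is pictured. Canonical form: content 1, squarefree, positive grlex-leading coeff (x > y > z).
First, degree: the surface is flat (a plane), so deg p = 1.
Then, checking where it meets the axes: it crosses the z-axis at the gridline z = 1; no x-intercept at any integer in the box.
Finally, these observations pin down the coefficients.

3*y + 2*z - 2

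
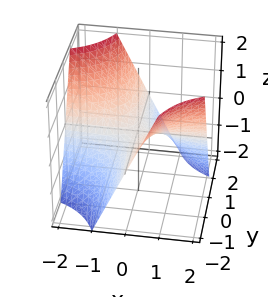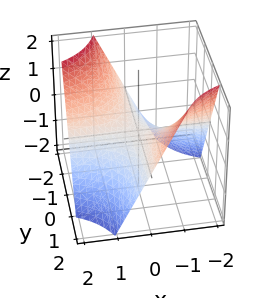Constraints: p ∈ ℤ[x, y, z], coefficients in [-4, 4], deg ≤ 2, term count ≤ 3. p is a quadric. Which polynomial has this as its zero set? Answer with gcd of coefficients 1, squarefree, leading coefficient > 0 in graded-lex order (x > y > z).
x*y + z

(a) deg p = 2. A hyperbolic paraboloid; a quadric.
(b) Reading off the gridlines: the visible x-axis segment lies entirely on the surface; it crosses the z-axis at the gridline z = 0.
(c) Matching integer coefficients to the picture gives p. Check: (0, 2, 0) on the y-axis lies on the surface, and p(0, 2, 0) = 0. ✓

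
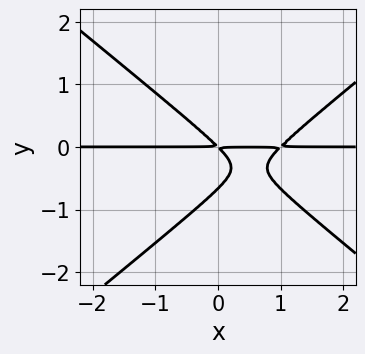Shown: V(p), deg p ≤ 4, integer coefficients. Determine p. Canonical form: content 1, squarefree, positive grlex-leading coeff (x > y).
2*x^2*y - 3*y^3 - 2*x*y - 2*y^2

The degree is 3 — no degree-2 curve has this shape.
Reading off the gridlines: every point of the x-axis in the box is on the curve.
Together with the visible shape, these determine p as stated.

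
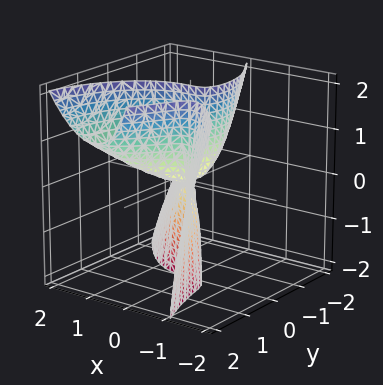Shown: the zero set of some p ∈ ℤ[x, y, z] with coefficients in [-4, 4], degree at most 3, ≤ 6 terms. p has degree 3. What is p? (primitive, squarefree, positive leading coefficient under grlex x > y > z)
Degree: the shape is more complex than any degree-2 surface, so deg p = 3.
Observable constraints: it crosses the x-axis at the gridline x = 0; the visible z-axis segment lies entirely on the surface; it crosses the y-axis at the gridline y = 0.
Matching integer coefficients to the picture gives p.

3*x^3 - 3*x*y*z + y^3 - 2*y*z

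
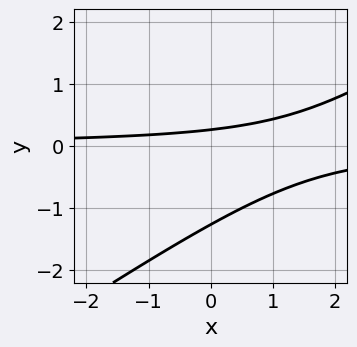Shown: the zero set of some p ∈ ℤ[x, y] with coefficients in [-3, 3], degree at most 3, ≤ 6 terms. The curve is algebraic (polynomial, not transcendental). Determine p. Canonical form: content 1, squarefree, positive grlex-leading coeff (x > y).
2*x*y - 3*y^2 - 3*y + 1

(a) deg p = 2. A generic line meets the curve in up to 2 points.
(b) From the visible intercepts: the curve avoids every integer x-axis point in the box.
(c) Together with the visible shape, these determine p as stated.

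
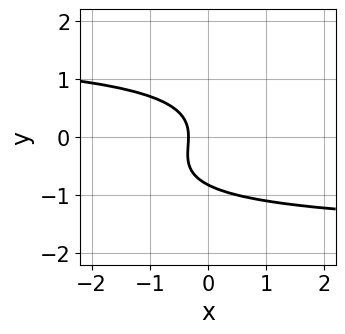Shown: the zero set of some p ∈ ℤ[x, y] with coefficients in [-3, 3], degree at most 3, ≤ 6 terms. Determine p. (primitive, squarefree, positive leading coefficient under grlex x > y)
The degree is 3 — no degree-2 curve has this shape.
Putting this together gives p.

x*y^2 - 3*y^3 - y^2 - 3*x - 1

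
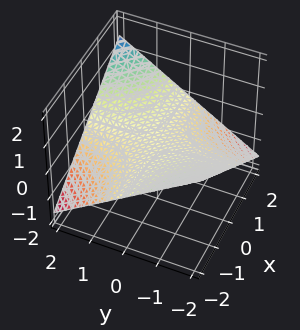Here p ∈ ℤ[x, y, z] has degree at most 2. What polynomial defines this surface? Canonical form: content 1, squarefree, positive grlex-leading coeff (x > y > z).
deg p = 2. A saddle surface; a quadric.
From the visible intercepts: one z-axis crossing is at z = 0; the visible y-axis segment lies entirely on the surface.
Matching integer coefficients to the picture gives p. Check: (2, 0, 0) on the x-axis lies on the surface, and p(2, 0, 0) = 0. ✓

x*y - 3*z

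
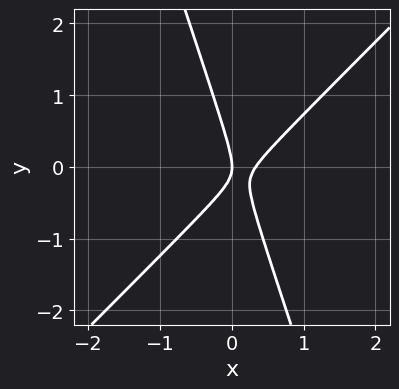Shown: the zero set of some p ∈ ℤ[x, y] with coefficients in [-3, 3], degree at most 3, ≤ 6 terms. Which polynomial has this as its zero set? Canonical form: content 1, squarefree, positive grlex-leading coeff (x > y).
3*x^2 - 2*x*y - y^2 - x

1. The degree is 2 — no degree-1 curve has this shape.
2. Observable constraints: one y-axis crossing is at y = 0; it meets the x-axis at x = 0 (among the integer gridlines).
3. The integer polynomial consistent with all of this is the stated p.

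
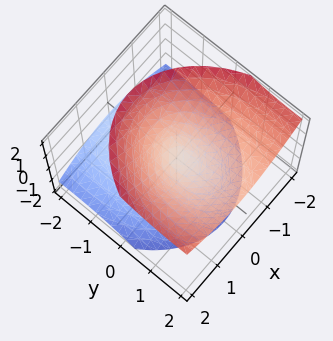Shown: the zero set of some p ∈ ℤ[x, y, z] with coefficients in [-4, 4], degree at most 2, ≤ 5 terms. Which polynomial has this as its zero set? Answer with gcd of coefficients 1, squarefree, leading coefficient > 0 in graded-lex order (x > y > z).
2*x^2 + y^2 - 2*y*z - 2*z^2

1. Degree: the shape is more complex than any degree-1 surface, so deg p = 2.
2. Against the integer gridlines: it meets the z-axis at z = 0 (among the integer gridlines); it meets the y-axis at y = 0 (among the integer gridlines).
3. Together with the visible shape, these determine p as stated.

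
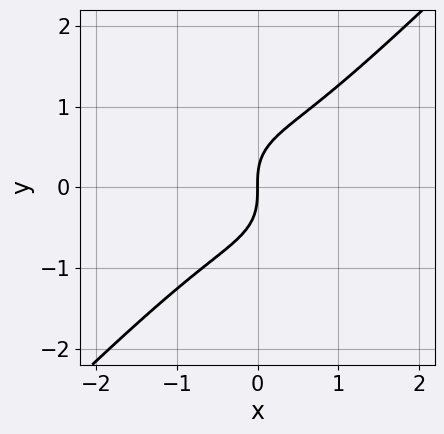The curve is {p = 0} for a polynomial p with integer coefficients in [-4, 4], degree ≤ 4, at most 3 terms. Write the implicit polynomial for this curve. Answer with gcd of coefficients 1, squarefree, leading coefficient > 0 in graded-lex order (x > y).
x^3 - y^3 + x

(a) deg p = 3. A generic line meets the curve in up to 3 points.
(b) Reading off the gridlines: it crosses the x-axis at the gridline x = 0; it meets the y-axis at y = 0 (among the integer gridlines).
(c) These observations pin down the coefficients.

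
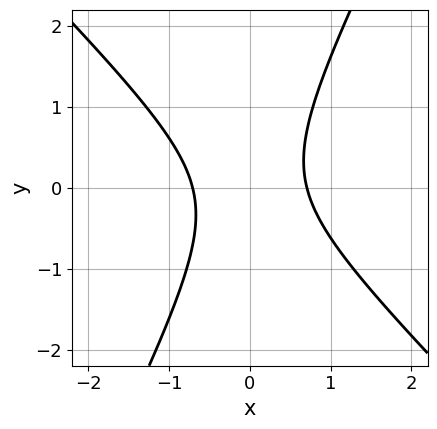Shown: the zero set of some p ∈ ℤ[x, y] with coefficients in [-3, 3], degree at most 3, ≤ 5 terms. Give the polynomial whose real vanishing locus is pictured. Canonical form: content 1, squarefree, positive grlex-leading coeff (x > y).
(a) Degree: a generic line meets the curve in up to 2 points, so deg p = 2.
(b) From the visible intercepts: it misses every integer gridline on the y-axis.
(c) Together with the visible shape, these determine p as stated.

2*x^2 + x*y - y^2 - 1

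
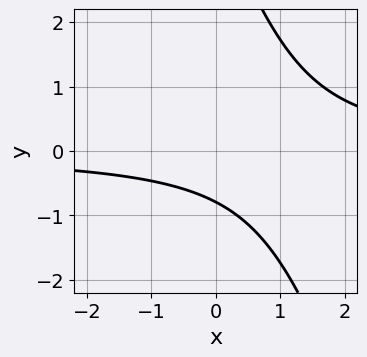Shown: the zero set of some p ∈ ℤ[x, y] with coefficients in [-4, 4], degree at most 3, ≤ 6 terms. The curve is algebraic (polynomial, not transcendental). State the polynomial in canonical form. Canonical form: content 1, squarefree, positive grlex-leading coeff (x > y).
The degree is 2 — a generic line meets the curve in up to 2 points.
Observable constraints: no x-intercept at any integer in the box.
Assembling these constraints gives the stated polynomial.

3*x*y + y^2 - 3*y - 3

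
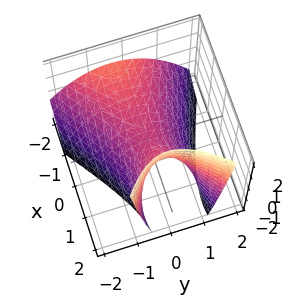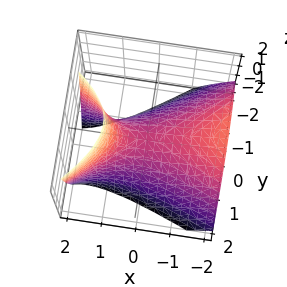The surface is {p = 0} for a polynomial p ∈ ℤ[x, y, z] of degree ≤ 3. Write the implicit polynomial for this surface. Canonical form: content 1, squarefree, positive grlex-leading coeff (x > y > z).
x^2 + x*y + 2*x*z - 3*y^2 - 3*z

The degree is 2 — no degree-1 surface has this shape.
From the visible intercepts: it meets the x-axis at x = 0 (among the integer gridlines); one y-axis crossing is at y = 0.
Together with the visible shape, these determine p as stated.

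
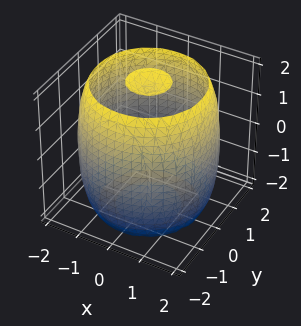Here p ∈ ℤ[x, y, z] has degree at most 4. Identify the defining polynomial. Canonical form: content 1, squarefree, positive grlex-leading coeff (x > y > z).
x^4 + 2*x^2*y^2 + y^4 - 3*x^2 - 3*y^2 + z^2 - 3

First, there are 3 components. Treating them together as one polynomial.
Next, deg p = 4. No degree-3 surface has this shape.
Next, symmetries: the surface is invariant under rotation about z: p = q(x² + y², z).
Next, against the integer gridlines: a circular section at z = -1 has radius between 1 and 2.
Finally, fitting integer coefficients to these (and the overall shape) gives p.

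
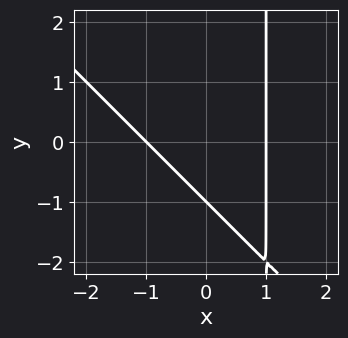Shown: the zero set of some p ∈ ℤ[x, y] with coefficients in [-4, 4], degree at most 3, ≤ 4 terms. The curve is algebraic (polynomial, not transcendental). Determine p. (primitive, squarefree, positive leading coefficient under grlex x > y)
1. Degree: a generic line meets the curve in up to 2 points, so deg p = 2.
2. Checking where it meets the axes: the x-axis gridline crossings are at x ∈ {-1, 1}; it crosses the y-axis at the gridline y = -1.
3. Assembling these constraints gives the stated polynomial.

x^2 + x*y - y - 1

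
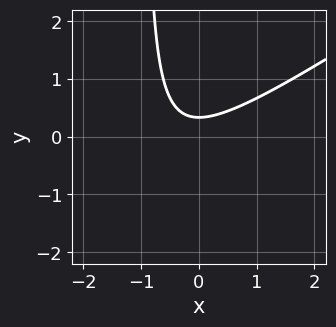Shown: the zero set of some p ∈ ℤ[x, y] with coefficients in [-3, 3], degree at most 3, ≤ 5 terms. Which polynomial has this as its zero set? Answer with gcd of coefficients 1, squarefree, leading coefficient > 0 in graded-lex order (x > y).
First, degree: a generic line meets the curve in up to 2 points, so deg p = 2.
Next, observable constraints: no x-intercept at any integer in the box.
Finally, solving for integer coefficients yields p as stated.

2*x^2 - 3*x*y + x - 3*y + 1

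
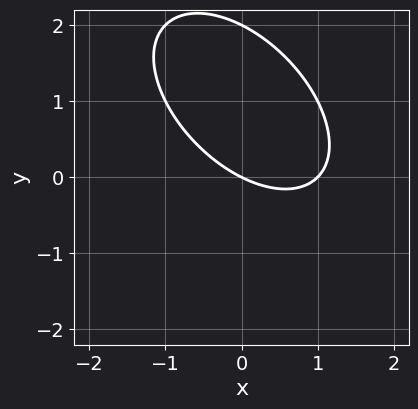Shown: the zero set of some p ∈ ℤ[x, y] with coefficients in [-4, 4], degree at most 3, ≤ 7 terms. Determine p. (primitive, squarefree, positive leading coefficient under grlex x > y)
x^2 + x*y + y^2 - x - 2*y

The degree is 2 — no degree-1 curve has this shape.
Against the integer gridlines: the x-axis gridline crossings are at x ∈ {0, 1}; the y-axis gridline crossings are at y ∈ {0, 2}.
Solving for integer coefficients yields p as stated.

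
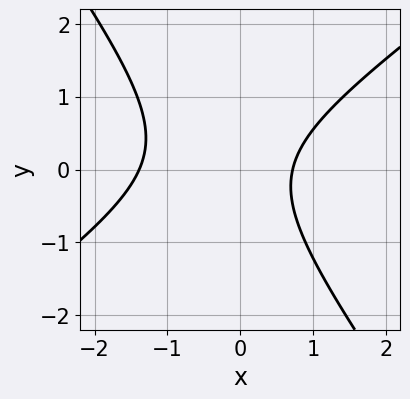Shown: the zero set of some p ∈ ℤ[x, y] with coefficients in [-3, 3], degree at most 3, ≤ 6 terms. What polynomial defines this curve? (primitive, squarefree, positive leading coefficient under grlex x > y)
3*x^2 - 2*x*y - 3*y^2 + 2*x - 3

(a) Degree: a generic line meets the curve in up to 2 points, so deg p = 2.
(b) From the axis intercepts and sections: it misses every integer gridline on the y-axis.
(c) Solving for integer coefficients yields p as stated.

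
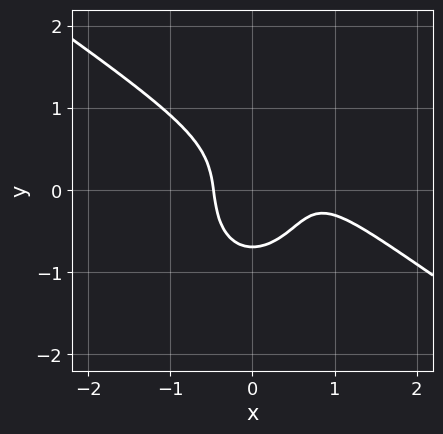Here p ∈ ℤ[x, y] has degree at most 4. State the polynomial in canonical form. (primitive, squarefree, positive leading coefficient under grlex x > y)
3*x^3 + 3*x^2*y + 3*y^3 - 3*x^2 + 1

(a) Degree: no degree-2 curve has this shape, so deg p = 3.
(b) Solving for integer coefficients yields p as stated.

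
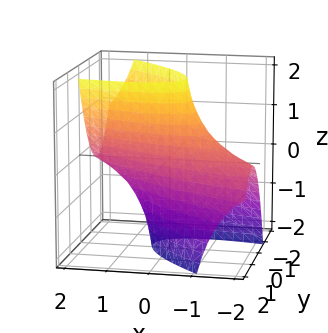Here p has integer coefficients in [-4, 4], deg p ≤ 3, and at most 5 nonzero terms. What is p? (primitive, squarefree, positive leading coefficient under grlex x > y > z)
x^2 + 3*x*y - 2*x*z + 3*y^2 - 2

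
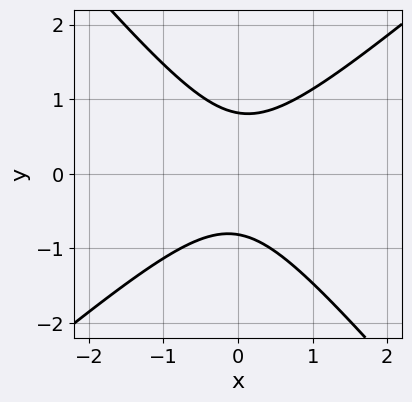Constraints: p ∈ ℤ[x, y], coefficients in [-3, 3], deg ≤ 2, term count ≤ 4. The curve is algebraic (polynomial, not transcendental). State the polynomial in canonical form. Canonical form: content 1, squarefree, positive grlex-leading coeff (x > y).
3*x^2 - x*y - 3*y^2 + 2

First, degree: a generic line meets the curve in up to 2 points, so deg p = 2.
Next, from the visible intercepts: it misses every integer gridline on the x-axis.
Finally, solving for integer coefficients yields p as stated.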